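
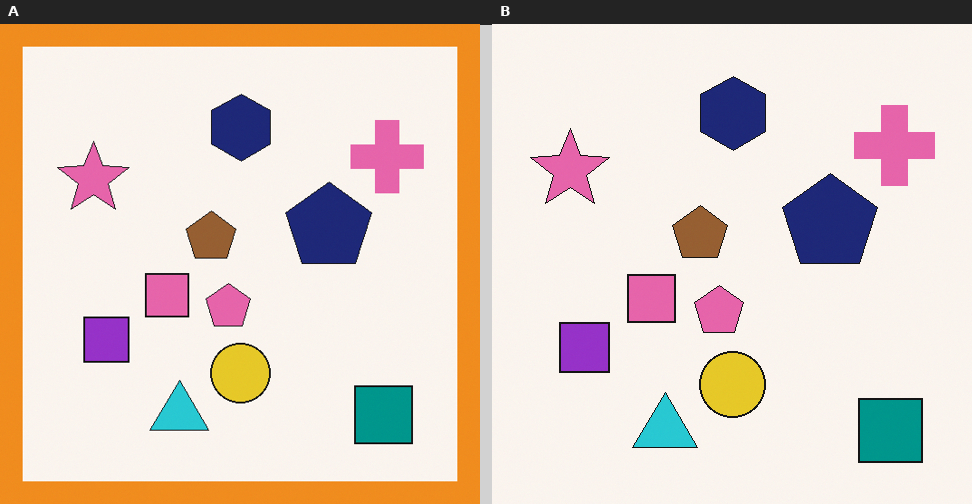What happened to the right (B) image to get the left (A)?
Framed with a orange border.

A solid orange frame runs around the edge of the left (A) image, with the content slightly shrunk inside it.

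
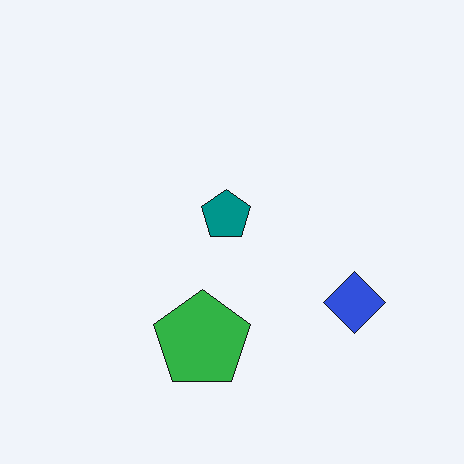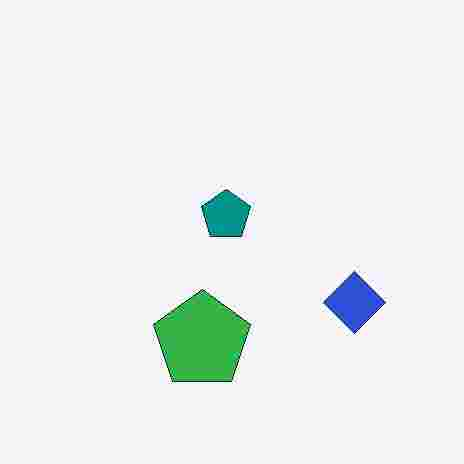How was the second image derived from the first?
Degraded with heavy JPEG compression.

Blocky 8×8 compression artifacts appear around shape edges and the flat background shows ringing — characteristic JPEG degradation.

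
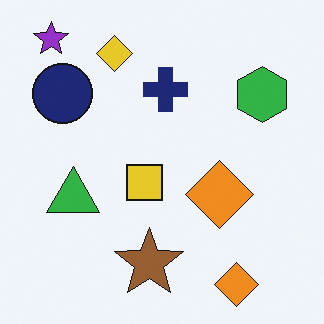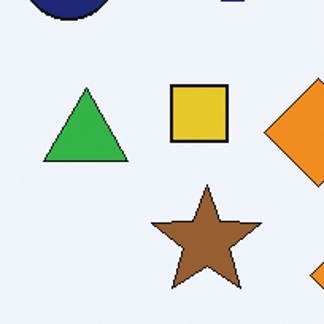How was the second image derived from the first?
The transformation is: cropped slightly and scaled back up.

The visible shapes are larger and the field of view is narrower; shapes near the original edges may be partly or wholly outside the frame — a crop-and-rescale.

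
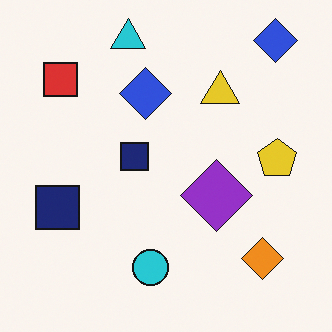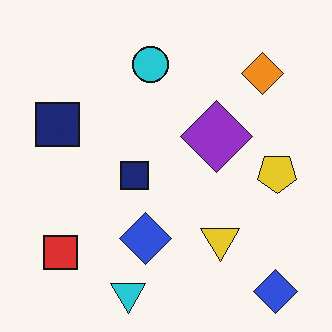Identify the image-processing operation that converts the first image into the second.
Flipped vertically (top ↔ bottom).

The cyan triangle is in the top of the first image and the bottom of the second — shapes on opposite sides of the horizontal midline have swapped in a mirror flip.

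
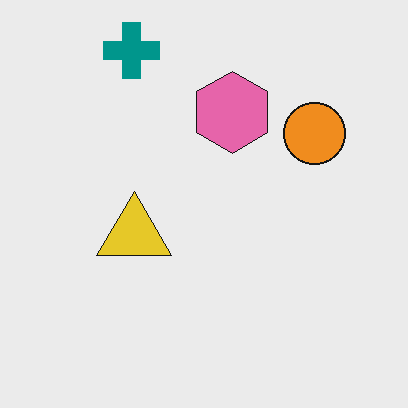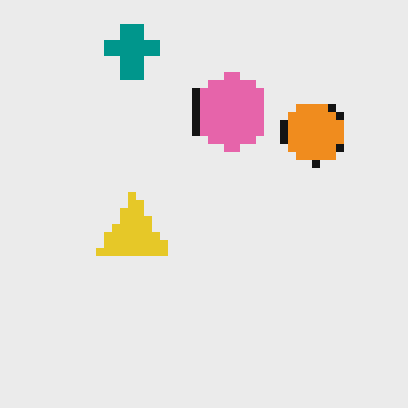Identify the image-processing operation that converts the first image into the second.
The transformation is: moderately pixelated.

Shapes are reduced to large square blocks; fine edges and outlines are lost — a downscale-then-upscale (mosaic) effect.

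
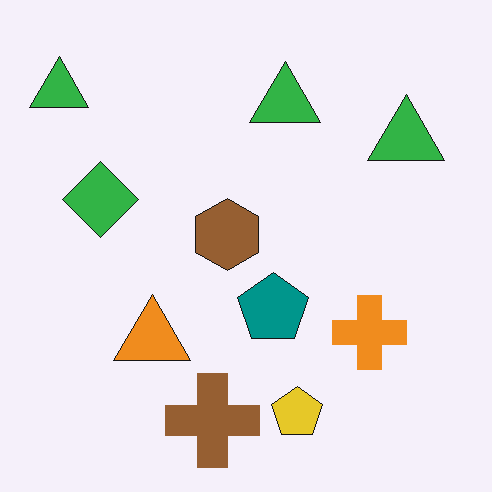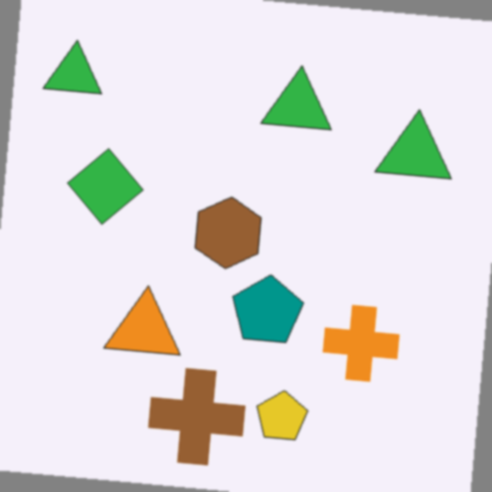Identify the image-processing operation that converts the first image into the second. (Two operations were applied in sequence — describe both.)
The second image is the first rotated clockwise by a few degrees, then lightly blurred.

Every shape is tilted by the same angle and the image corners show triangular fill wedges — a whole-image rotation by a non-right angle. Shape edges and outlines are uniformly softened across the whole image.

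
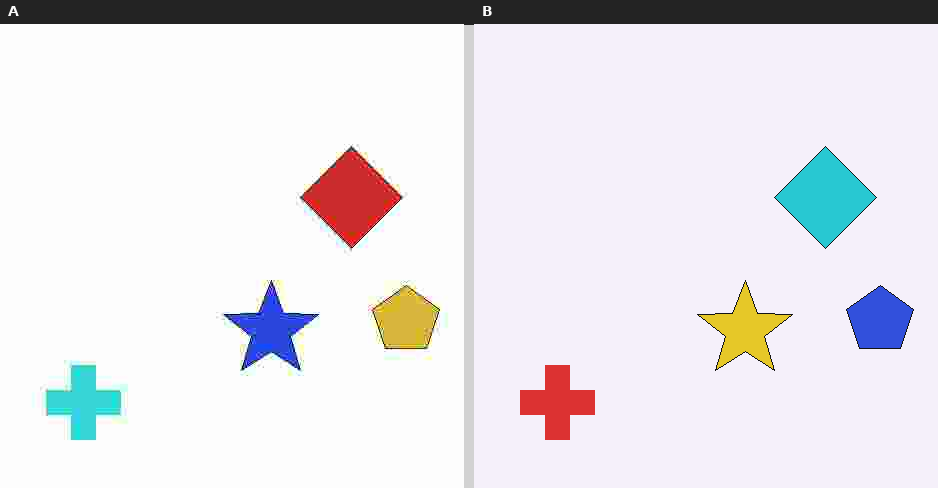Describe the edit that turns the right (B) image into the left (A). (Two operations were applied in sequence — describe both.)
Hue-shifted through roughly half the color wheel, then heavily JPEG-compressed with obvious blocking artifacts.

Every shape's color has rotated by the same amount around the hue wheel — a uniform hue shift. Blocky 8×8 compression artifacts appear around shape edges and the flat background shows ringing — characteristic JPEG degradation.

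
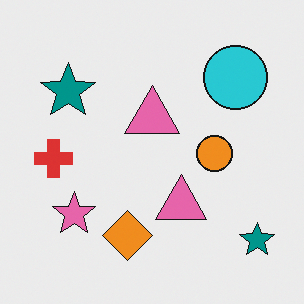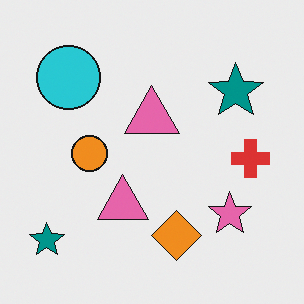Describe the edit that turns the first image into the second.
The image was flipped horizontally (left ↔ right).

The red cross is in the left of the first image and the right of the second — shapes on opposite sides of the vertical midline have swapped in a mirror flip.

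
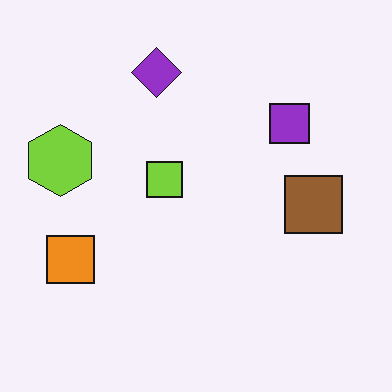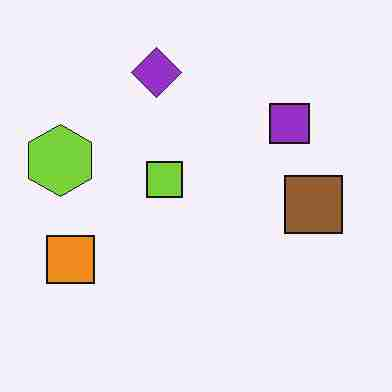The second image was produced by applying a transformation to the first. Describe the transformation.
The image was heavily JPEG-compressed with obvious blocking artifacts.

Blocky 8×8 compression artifacts appear around shape edges and the flat background shows ringing — characteristic JPEG degradation.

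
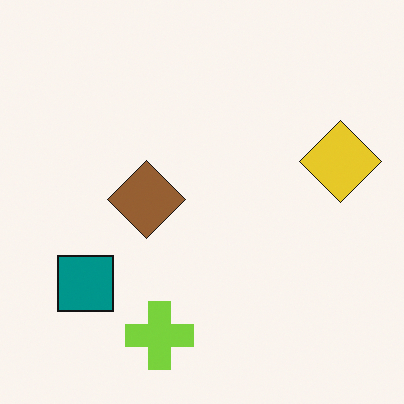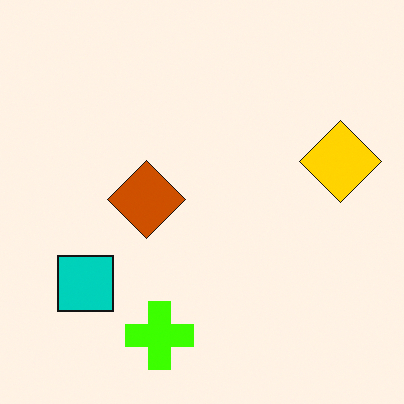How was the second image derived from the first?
It was made much more vivid (saturation change).

All colors are more vivid — a global saturation change.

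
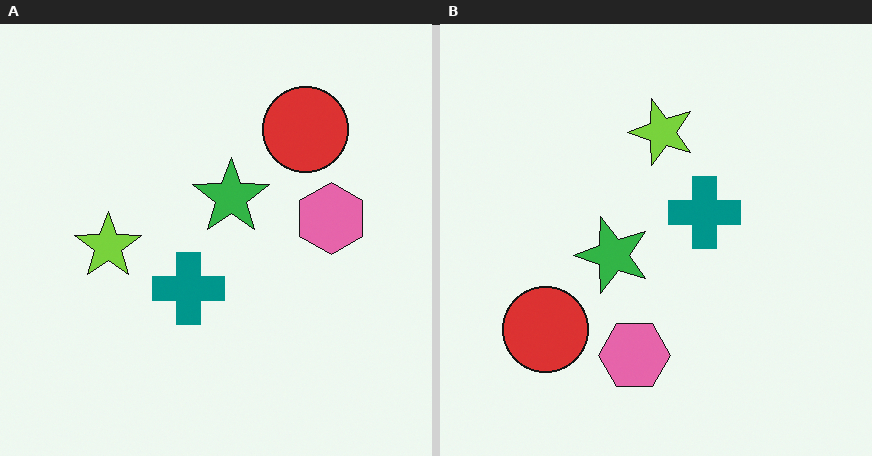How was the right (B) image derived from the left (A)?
The transformation is: transposed (reflected across the top-left ↔ bottom-right diagonal).

Shapes have swapped their row and column positions — what was in the top-right is now in the bottom-left — a diagonal reflection.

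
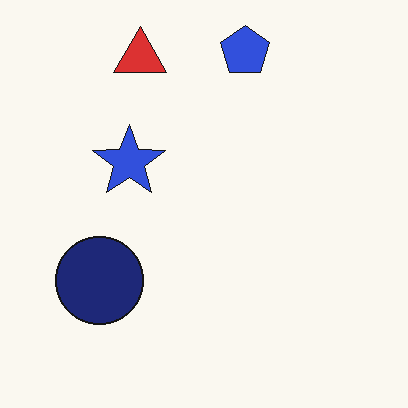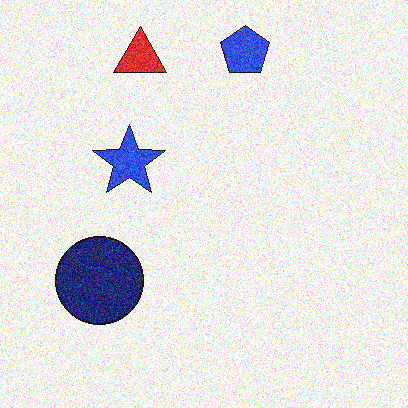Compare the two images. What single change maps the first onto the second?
Degraded with visible gaussian noise.

Random speckle covers the whole image, including the flat background.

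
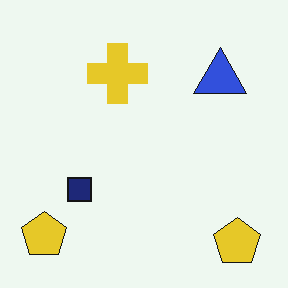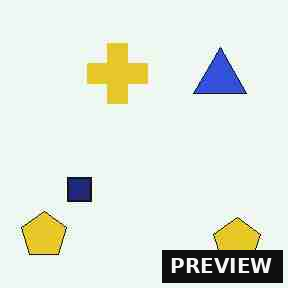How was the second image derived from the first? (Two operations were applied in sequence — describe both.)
This is the original image heavily JPEG-compressed with obvious blocking artifacts, then watermarked with the text "PREVIEW" in the lower-right corner.

Blocky 8×8 compression artifacts appear around shape edges and the flat background shows ringing — characteristic JPEG degradation. A dark label reading "PREVIEW" appears in the lower-right corner.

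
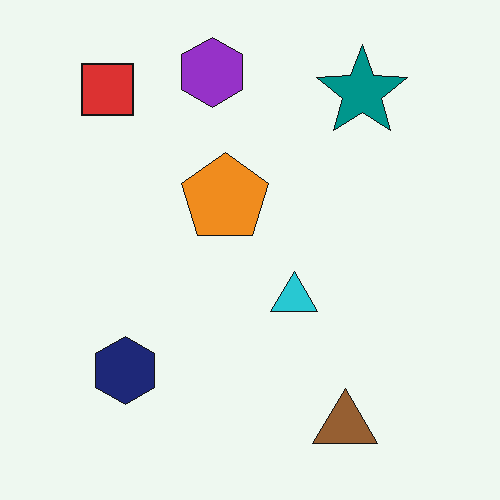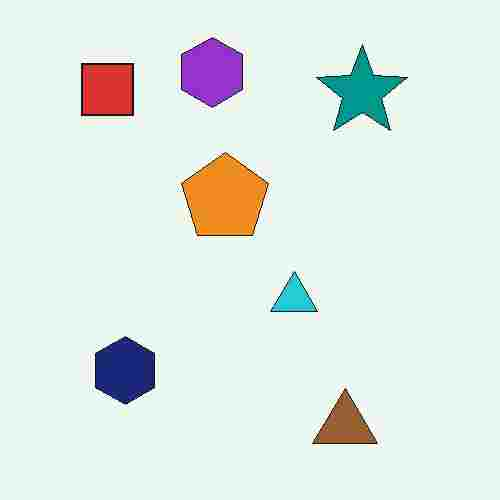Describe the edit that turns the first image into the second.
The transformation is: degraded with heavy JPEG compression.

Blocky 8×8 compression artifacts appear around shape edges and the flat background shows ringing — characteristic JPEG degradation.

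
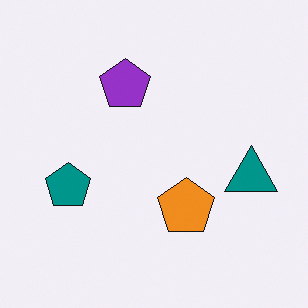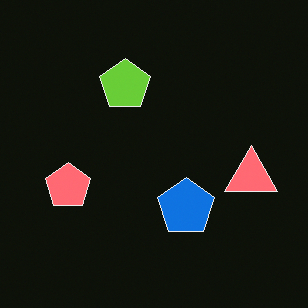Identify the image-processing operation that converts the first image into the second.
Color-inverted (negative).

The light background has become dark and every shape's color is its complement — a photographic negative.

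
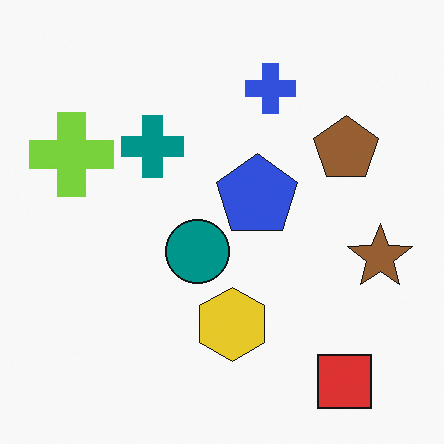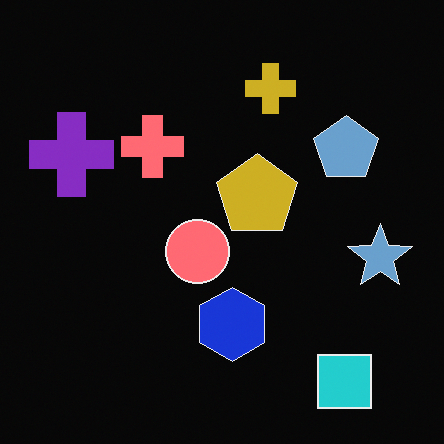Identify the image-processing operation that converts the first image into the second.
This is the original image color-inverted (negative).

The light background has become dark and every shape's color is its complement — a photographic negative.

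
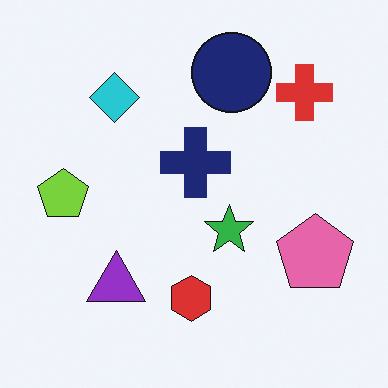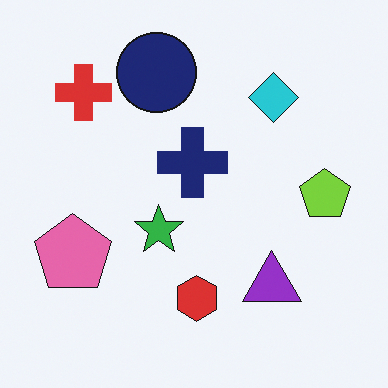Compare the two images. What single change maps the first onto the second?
Flipped horizontally (left ↔ right).

The lime pentagon is in the left of the first image and the right of the second — shapes on opposite sides of the vertical midline have swapped in a mirror flip.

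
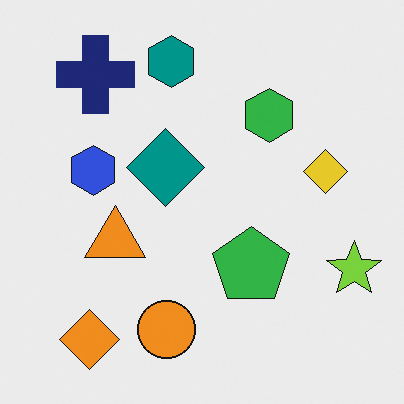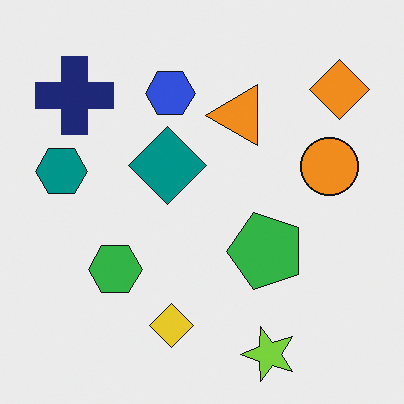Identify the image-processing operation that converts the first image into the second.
The second image is the first transposed (reflected across the top-left ↔ bottom-right diagonal).

Shapes have swapped their row and column positions — what was in the top-right is now in the bottom-left — a diagonal reflection.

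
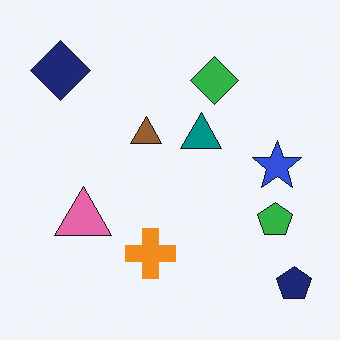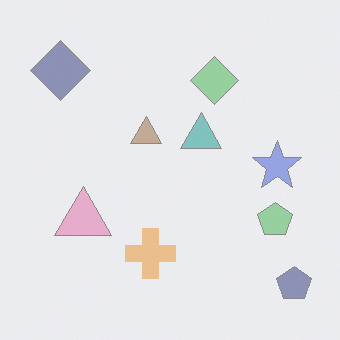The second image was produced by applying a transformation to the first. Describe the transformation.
The transformation is: washed out (contrast reduced).

Tones are pushed toward mid-grey across the whole image — a global contrast change.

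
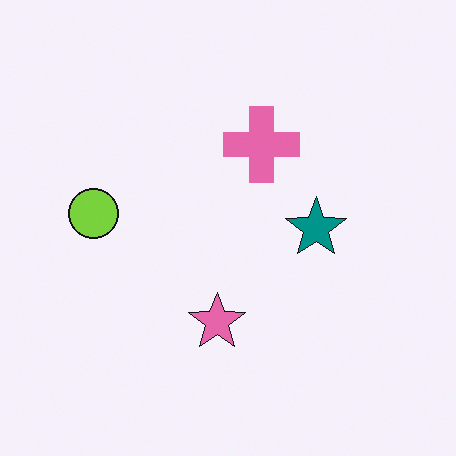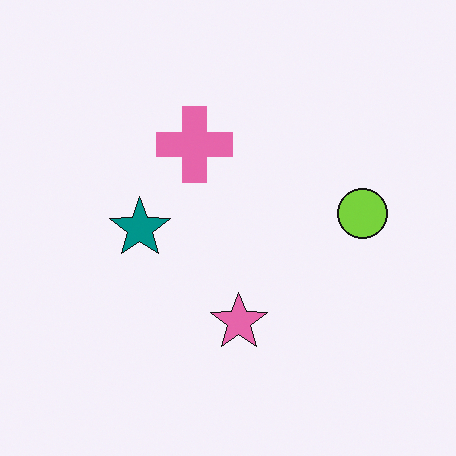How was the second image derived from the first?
The second image is the first flipped horizontally (left ↔ right).

The lime circle is in the left of the first image and the right of the second — shapes on opposite sides of the vertical midline have swapped in a mirror flip.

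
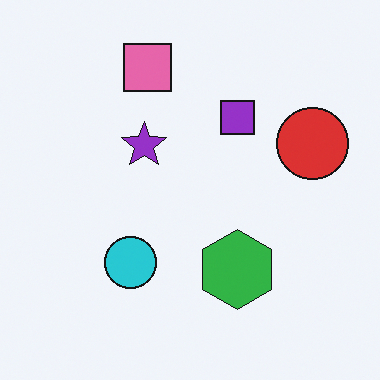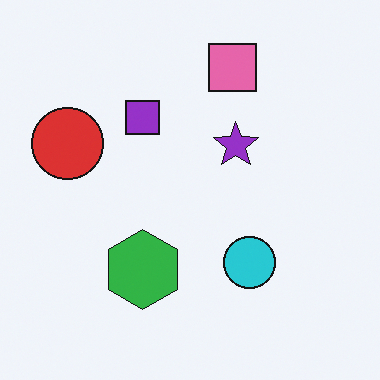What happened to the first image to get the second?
The image was flipped horizontally (left ↔ right).

The red circle is in the right of the first image and the left of the second — shapes on opposite sides of the vertical midline have swapped in a mirror flip.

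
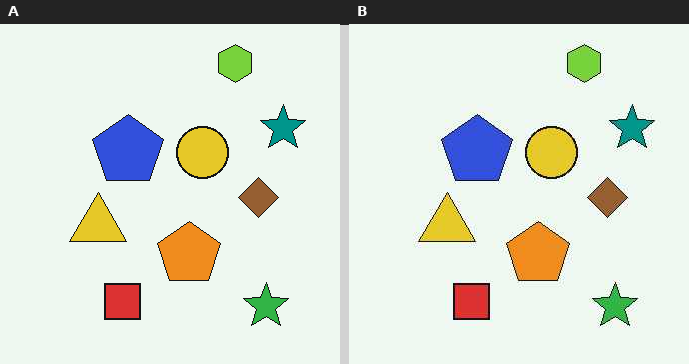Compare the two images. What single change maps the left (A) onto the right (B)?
It was given moderate JPEG compression.

Blocky 8×8 compression artifacts appear around shape edges and the flat background shows ringing — characteristic JPEG degradation.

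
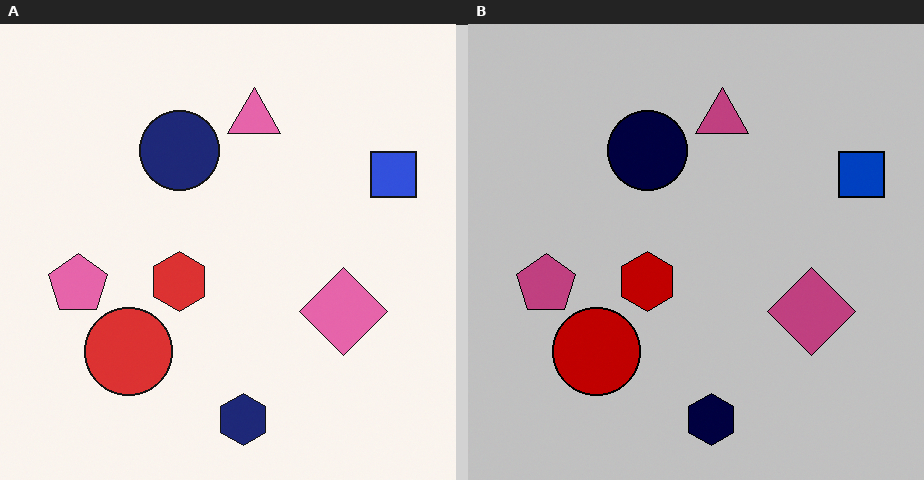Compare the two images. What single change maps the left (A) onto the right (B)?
The image was aggressively posterized.

Each flat color has snapped to a coarser quantized level — most visibly, the near-white background has dropped to a flat grey.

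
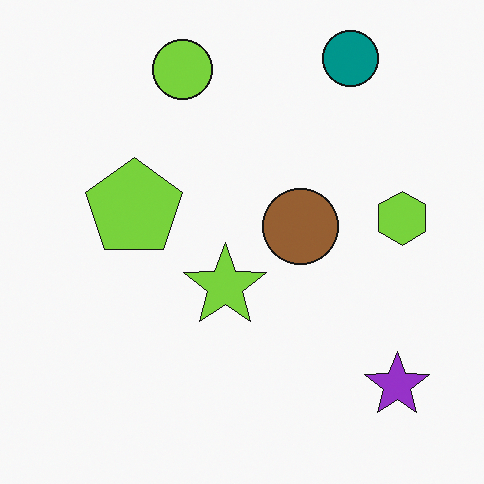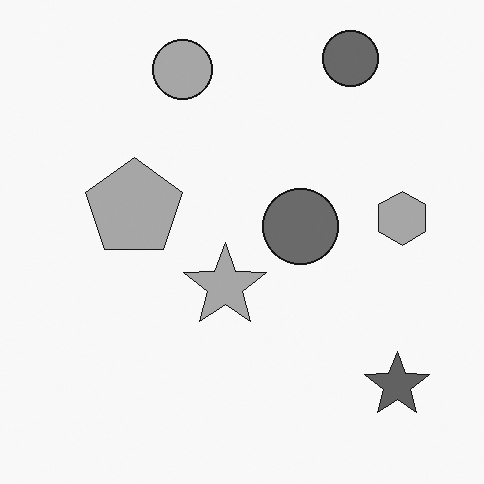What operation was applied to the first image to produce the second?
The second image is the first converted to grayscale.

All color is removed — every shape is now a shade of grey.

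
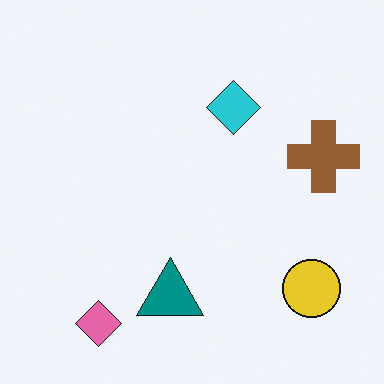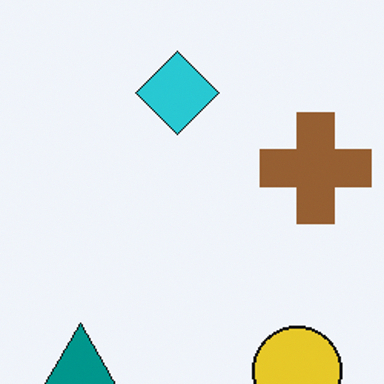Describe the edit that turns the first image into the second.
The transformation is: cropped slightly and scaled back up.

The visible shapes are larger and the field of view is narrower; shapes near the original edges may be partly or wholly outside the frame — a crop-and-rescale.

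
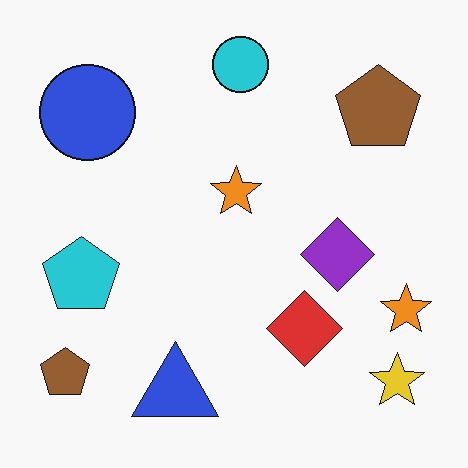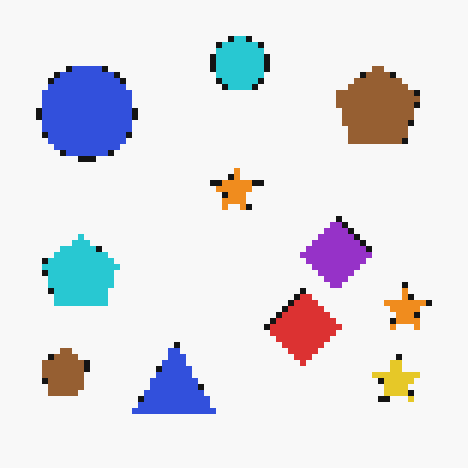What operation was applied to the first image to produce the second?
The image was moderately pixelated.

Shapes are reduced to large square blocks; fine edges and outlines are lost — a downscale-then-upscale (mosaic) effect.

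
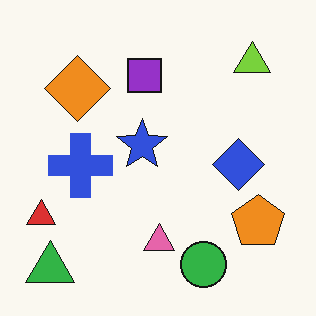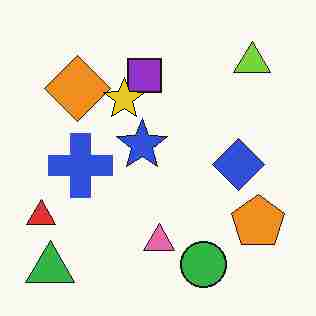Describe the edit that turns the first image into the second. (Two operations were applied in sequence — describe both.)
The image was heavily JPEG-compressed with obvious blocking artifacts, then overlaid with an additional yellow star.

Blocky 8×8 compression artifacts appear around shape edges and the flat background shows ringing — characteristic JPEG degradation. A yellow star appears in the second image that is absent from the first.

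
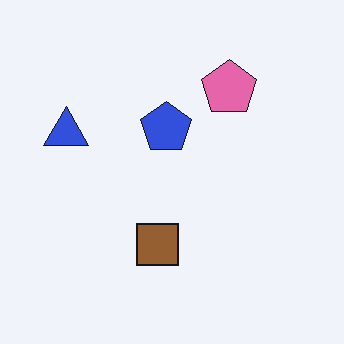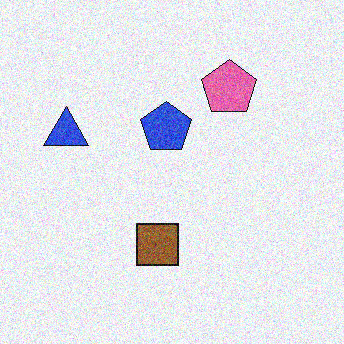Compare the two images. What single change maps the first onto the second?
Degraded with moderate additive noise.

Random speckle covers the whole image, including the flat background.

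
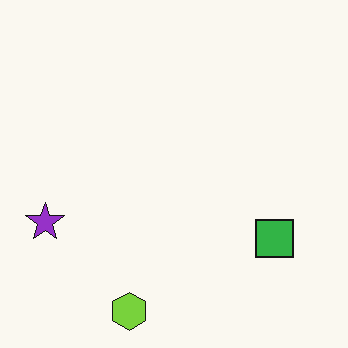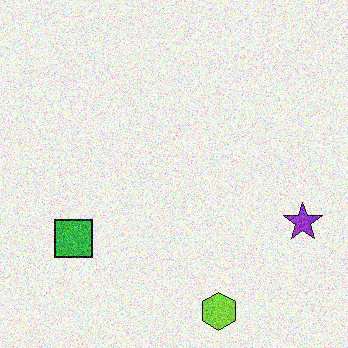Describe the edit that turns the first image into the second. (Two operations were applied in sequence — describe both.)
The image was degraded with a thick layer of grain, then flipped horizontally (left ↔ right).

Random speckle covers the whole image, including the flat background. The purple star is in the left of the first image and the right of the second — shapes on opposite sides of the vertical midline have swapped in a mirror flip.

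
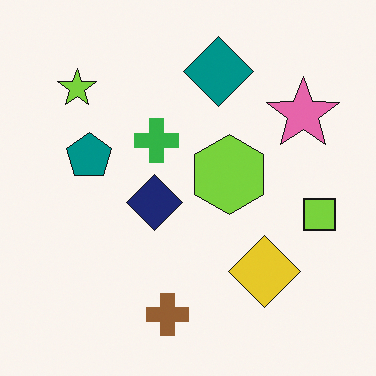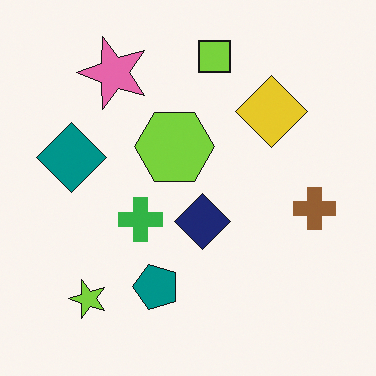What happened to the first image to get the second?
It was rotated 90° counter-clockwise.

The lime star sits in the top-left of the first image and the bottom-left of the second — consistent with a whole-image 90° counter-clockwise rotation.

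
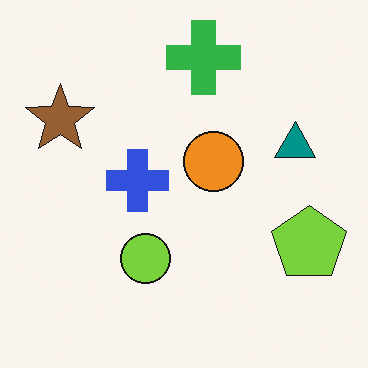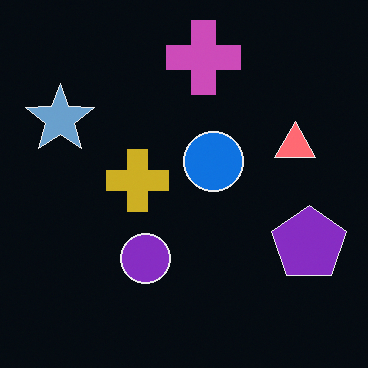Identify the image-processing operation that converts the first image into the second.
The image was color-inverted (negative).

The light background has become dark and every shape's color is its complement — a photographic negative.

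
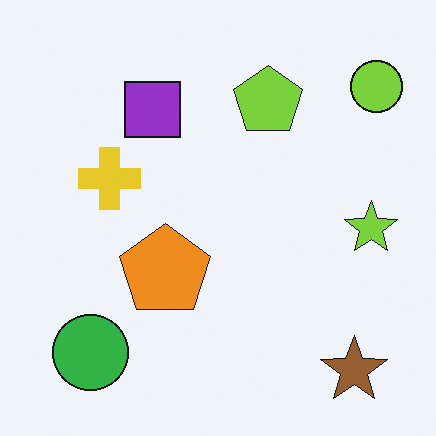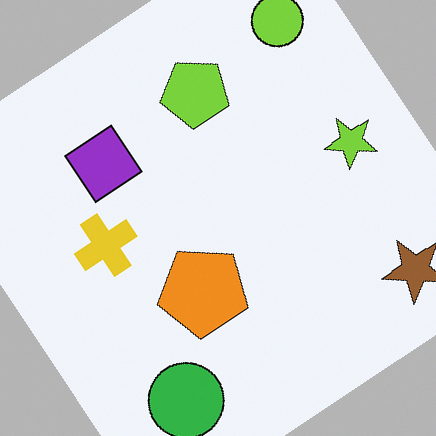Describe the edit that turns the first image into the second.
The transformation is: rotated counter-clockwise by a large amount — several tens of degrees.

Every shape is tilted by the same angle and the image corners show triangular fill wedges — a whole-image rotation by a non-right angle.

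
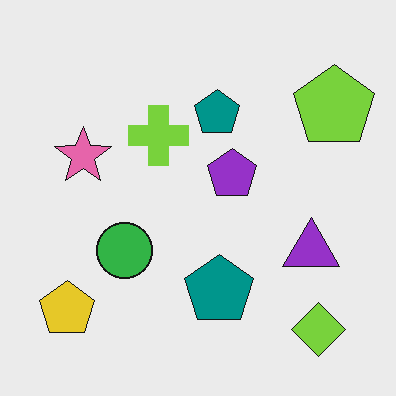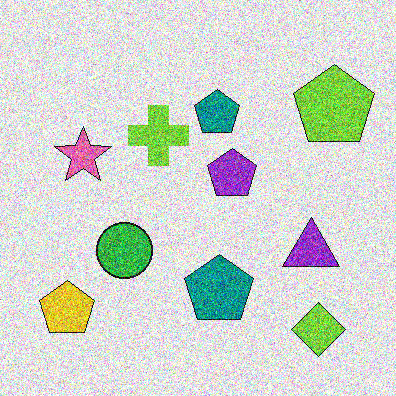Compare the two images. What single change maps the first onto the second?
The second image is the first degraded with a thick layer of grain.

Random speckle covers the whole image, including the flat background.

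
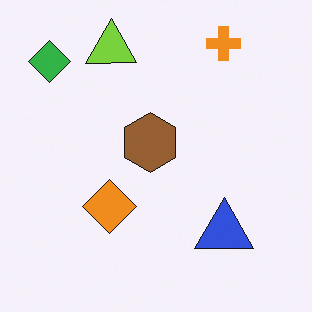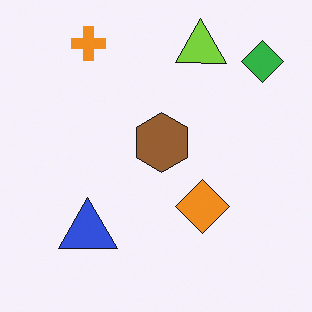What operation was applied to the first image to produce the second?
This is the original image flipped horizontally (left ↔ right).

The green diamond is in the top-left of the first image and the top-right of the second — shapes on opposite sides of the vertical midline have swapped in a mirror flip.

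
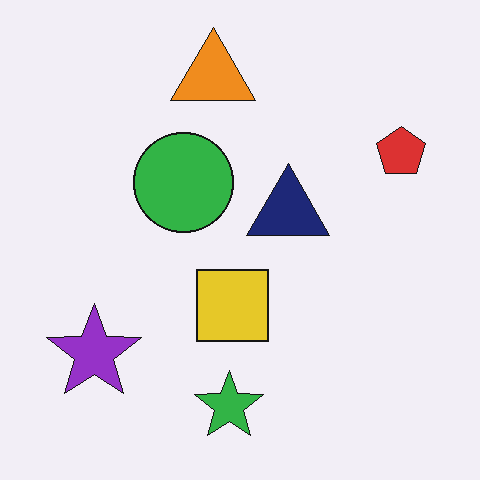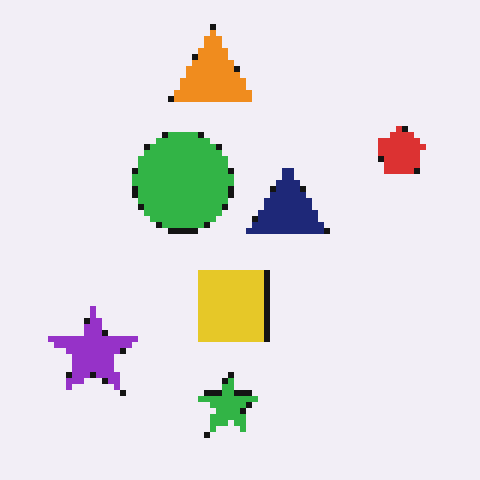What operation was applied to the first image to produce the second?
The second image is the first pixelated into visible square blocks.

Shapes are reduced to large square blocks; fine edges and outlines are lost — a downscale-then-upscale (mosaic) effect.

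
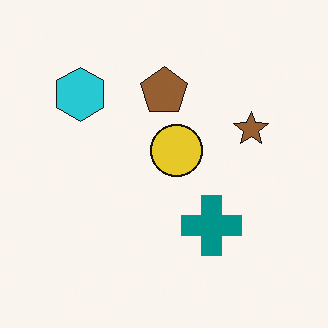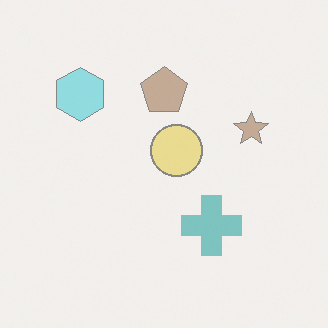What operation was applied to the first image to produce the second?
The image was given much lower contrast.

Tones are pushed toward mid-grey across the whole image — a global contrast change.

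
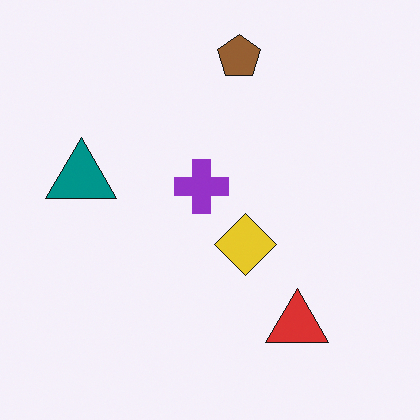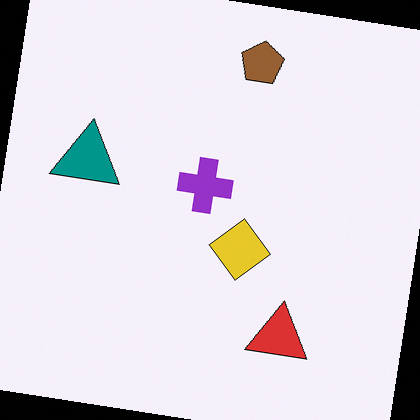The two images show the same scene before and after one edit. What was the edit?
It was rotated clockwise by a few degrees.

Every shape is tilted by the same angle and the image corners show triangular fill wedges — a whole-image rotation by a non-right angle.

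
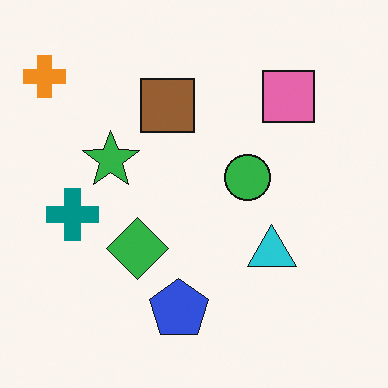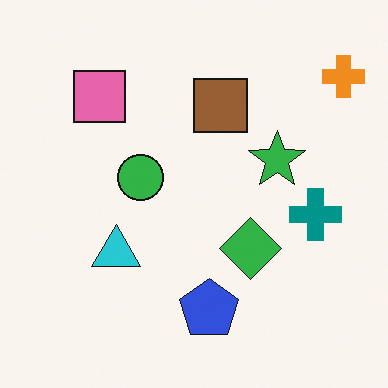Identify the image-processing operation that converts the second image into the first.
This is the original image flipped horizontally (left ↔ right).

The orange cross is in the top-right of the second image and the top-left of the first — shapes on opposite sides of the vertical midline have swapped in a mirror flip.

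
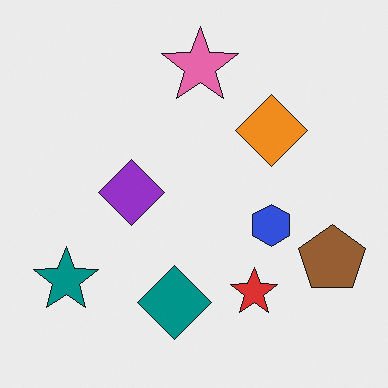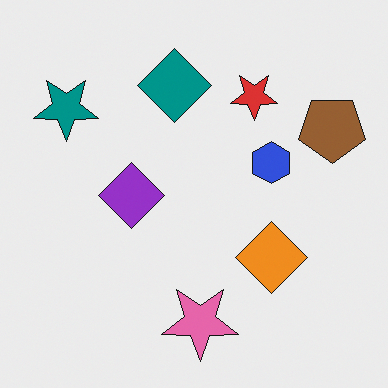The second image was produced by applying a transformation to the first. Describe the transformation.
The second image is the first flipped vertically (top ↔ bottom).

The pink star is in the top of the first image and the bottom of the second — shapes on opposite sides of the horizontal midline have swapped in a mirror flip.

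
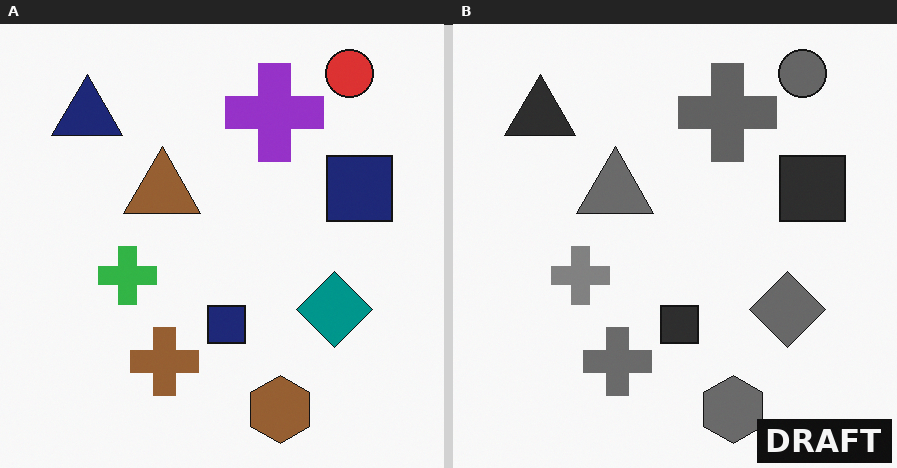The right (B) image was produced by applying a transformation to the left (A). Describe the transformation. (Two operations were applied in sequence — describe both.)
This is the original image converted to grayscale, then watermarked with the text "DRAFT" in the lower-right corner.

All color is removed — every shape is now a shade of grey. A dark label reading "DRAFT" appears in the lower-right corner.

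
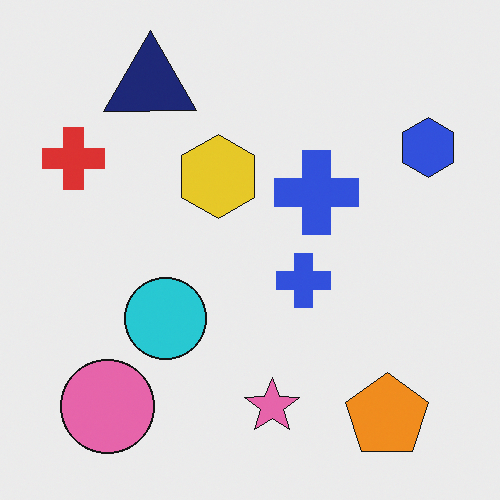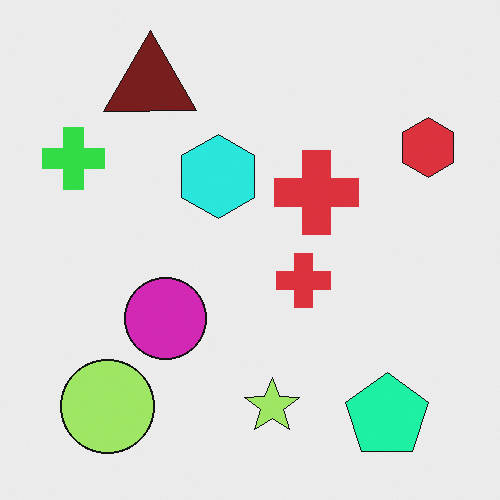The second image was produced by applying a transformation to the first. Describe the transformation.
The transformation is: hue-shifted noticeably.

Every shape's color has rotated by the same amount around the hue wheel — a uniform hue shift.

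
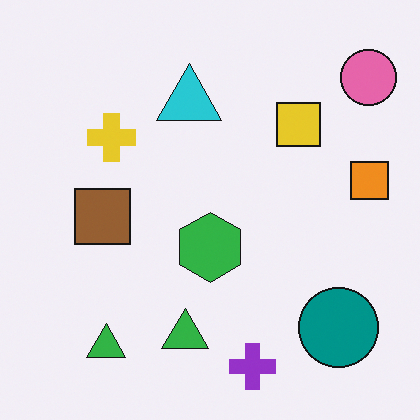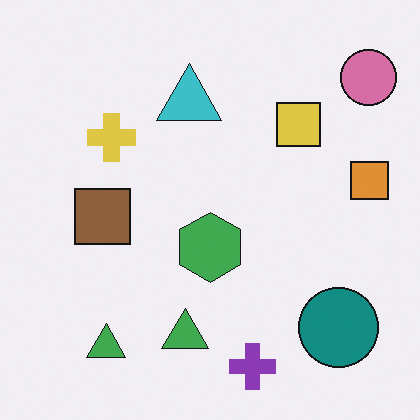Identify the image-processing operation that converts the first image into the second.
This is the original image slightly desaturated.

All colors are more muted and greyish — a global saturation change.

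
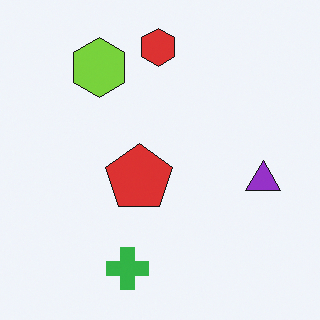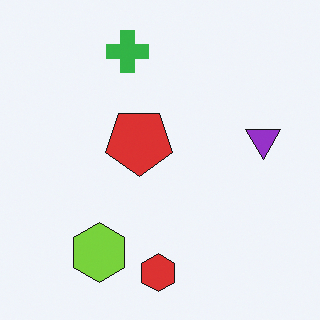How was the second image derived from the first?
The image was flipped vertically (top ↔ bottom).

The red hexagon is in the top of the first image and the bottom of the second — shapes on opposite sides of the horizontal midline have swapped in a mirror flip.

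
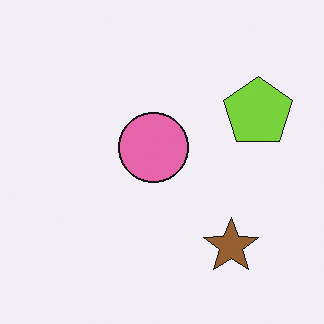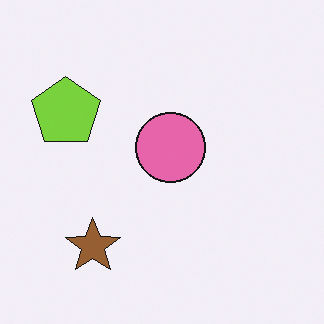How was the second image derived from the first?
This is the original image flipped horizontally (left ↔ right).

The lime pentagon is in the right of the first image and the left of the second — shapes on opposite sides of the vertical midline have swapped in a mirror flip.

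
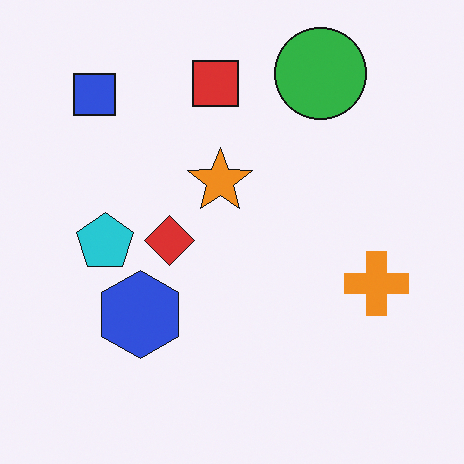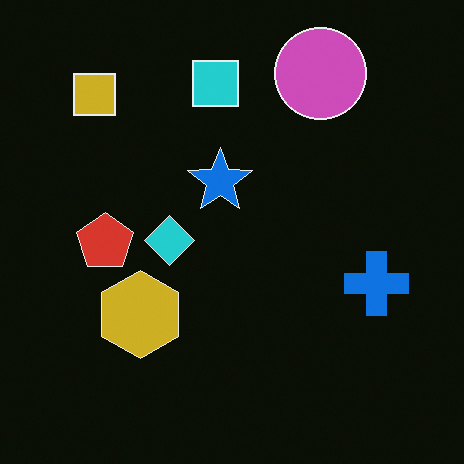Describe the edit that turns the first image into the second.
The second image is the first color-inverted (negative).

The light background has become dark and every shape's color is its complement — a photographic negative.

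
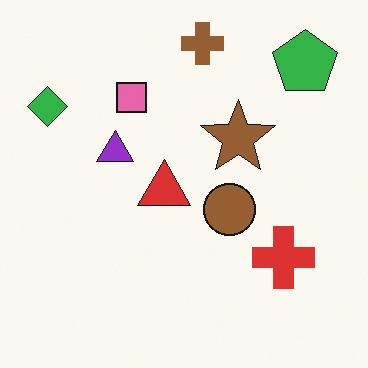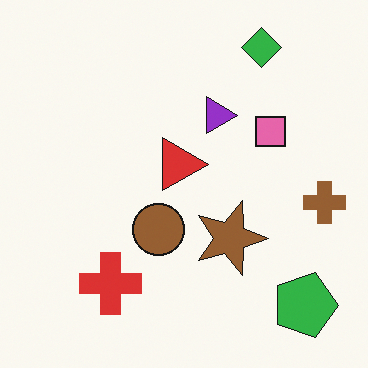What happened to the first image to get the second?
The transformation is: rotated 90° clockwise.

The green pentagon sits in the top-right of the first image and the bottom-right of the second — consistent with a whole-image 90° clockwise rotation.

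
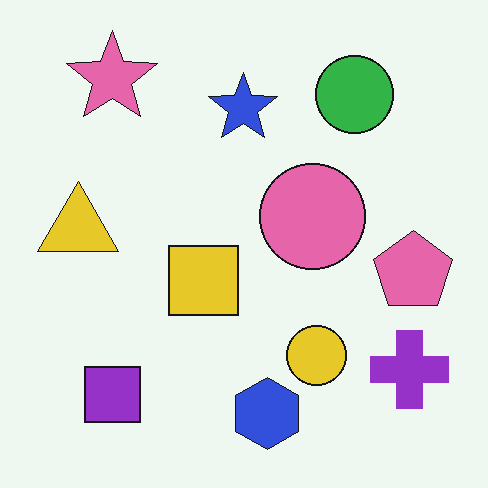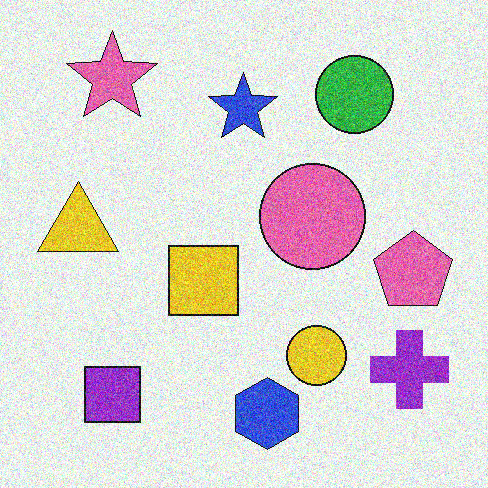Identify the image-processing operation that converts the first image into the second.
The second image is the first degraded with a thick layer of grain.

Random speckle covers the whole image, including the flat background.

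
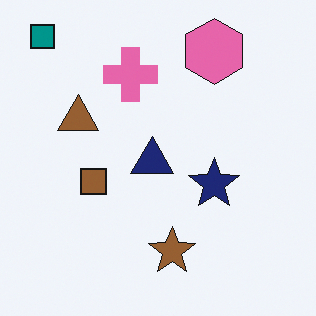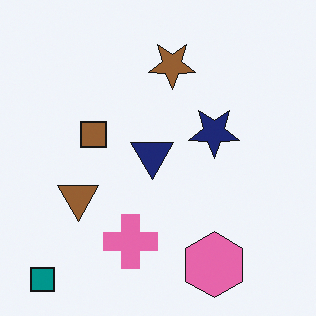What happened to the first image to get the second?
It was flipped vertically (top ↔ bottom).

The teal square is in the top-left of the first image and the bottom-left of the second — shapes on opposite sides of the horizontal midline have swapped in a mirror flip.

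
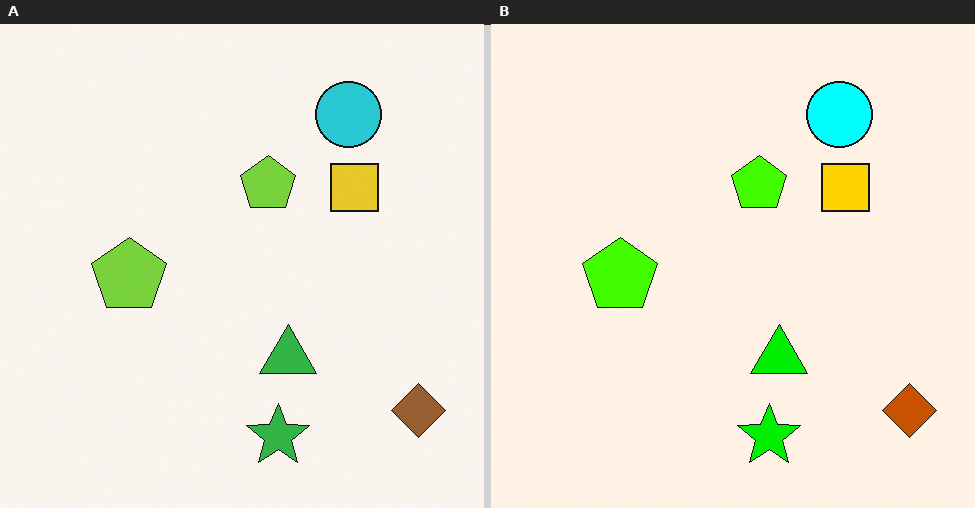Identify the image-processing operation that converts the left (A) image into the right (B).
The transformation is: made much more vivid (saturation change).

All colors are more vivid — a global saturation change.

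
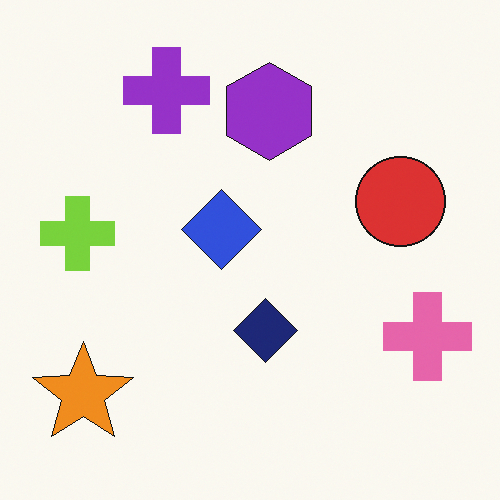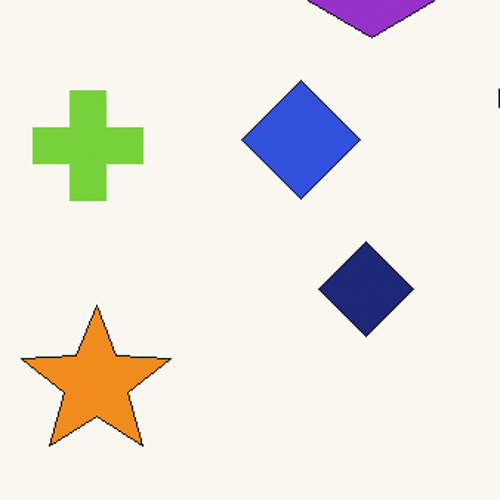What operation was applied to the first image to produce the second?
The image was cropped slightly and scaled back up.

The visible shapes are larger and the field of view is narrower; shapes near the original edges may be partly or wholly outside the frame — a crop-and-rescale.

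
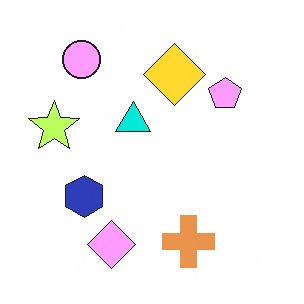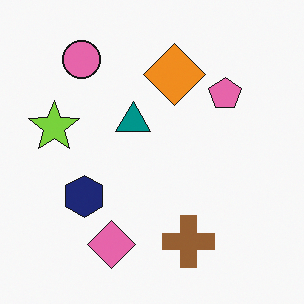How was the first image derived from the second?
This is the original image noticeably brightened.

Every pixel — background and shapes alike — is uniformly brightened.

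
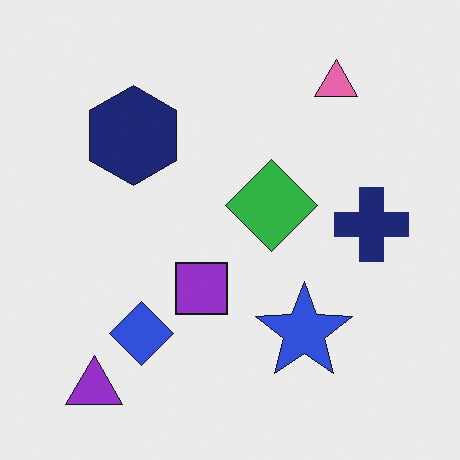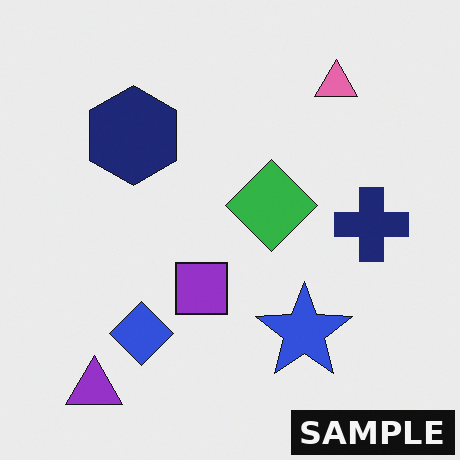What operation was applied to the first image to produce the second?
The second image is the first watermarked with the text "SAMPLE" in the lower-right corner.

A dark label reading "SAMPLE" appears in the lower-right corner.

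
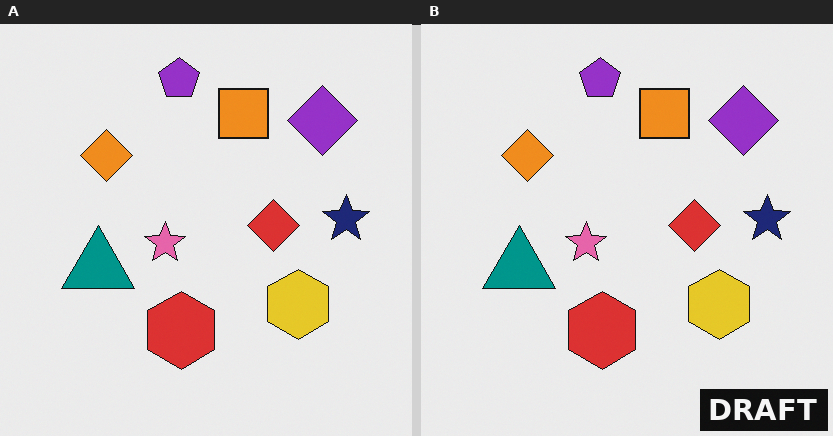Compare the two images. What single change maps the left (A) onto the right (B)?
The image was watermarked with the text "DRAFT" in the lower-right corner.

A dark label reading "DRAFT" appears in the lower-right corner.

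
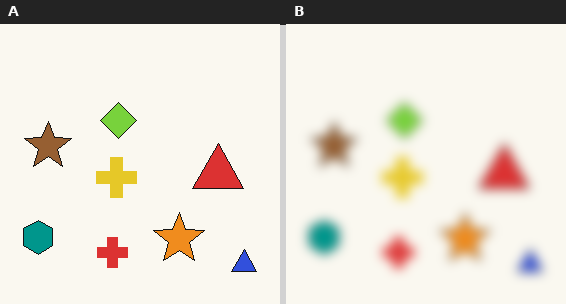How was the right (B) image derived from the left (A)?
It was strongly gaussian-blurred.

Shape edges and outlines are uniformly softened across the whole image.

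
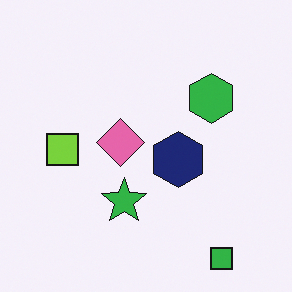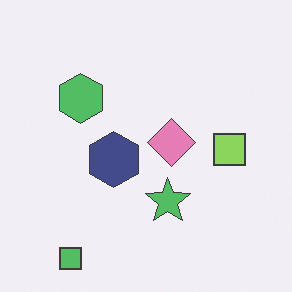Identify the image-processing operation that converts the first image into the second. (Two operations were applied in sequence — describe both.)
Flipped horizontally (left ↔ right), then given slightly reduced contrast.

The lime square is in the left of the first image and the right of the second — shapes on opposite sides of the vertical midline have swapped in a mirror flip. Tones are pushed toward mid-grey across the whole image — a global contrast change.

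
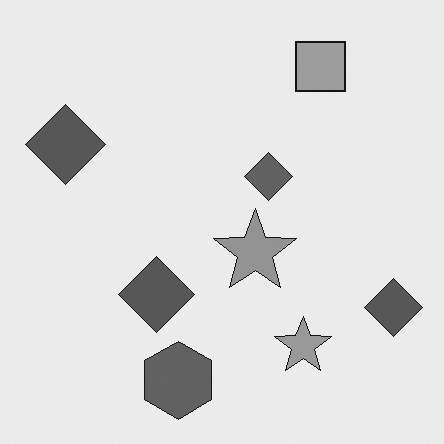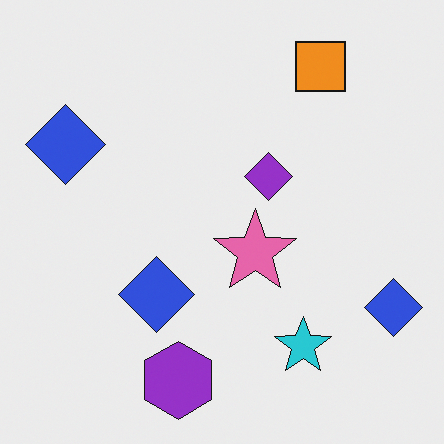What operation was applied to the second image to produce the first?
The first image is the second converted to grayscale.

All color is removed — every shape is now a shade of grey.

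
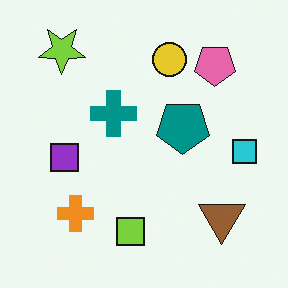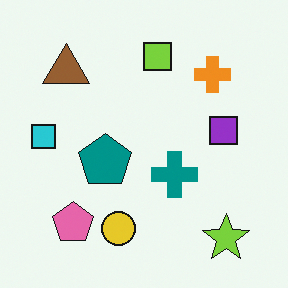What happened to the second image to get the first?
This is the original image rotated 180°.

The lime star sits in the bottom-right of the second image and the top-left of the first — consistent with a whole-image 180° rotation.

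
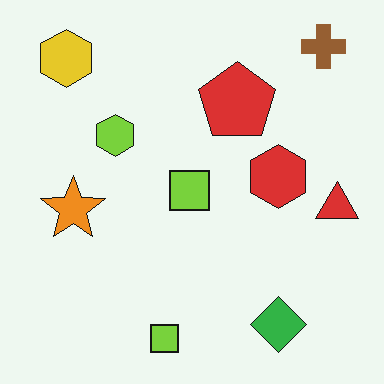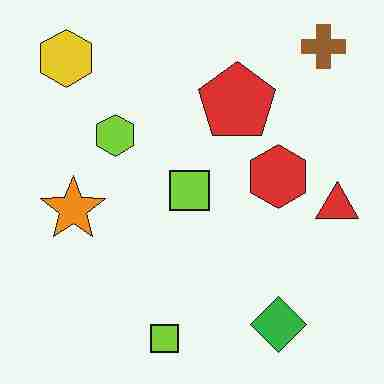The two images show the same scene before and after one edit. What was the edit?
The transformation is: degraded with heavy JPEG compression.

Blocky 8×8 compression artifacts appear around shape edges and the flat background shows ringing — characteristic JPEG degradation.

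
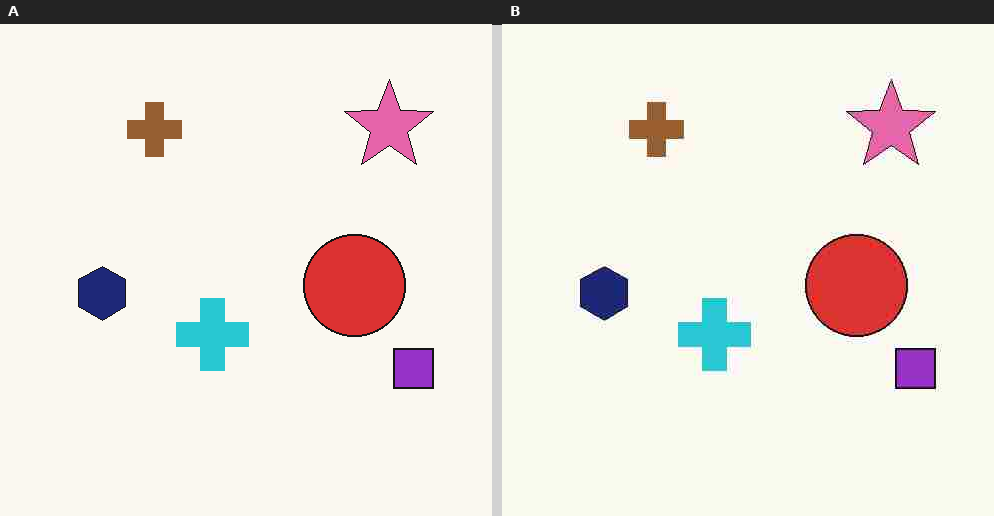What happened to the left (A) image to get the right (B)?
This is the original image heavily JPEG-compressed with obvious blocking artifacts.

Blocky 8×8 compression artifacts appear around shape edges and the flat background shows ringing — characteristic JPEG degradation.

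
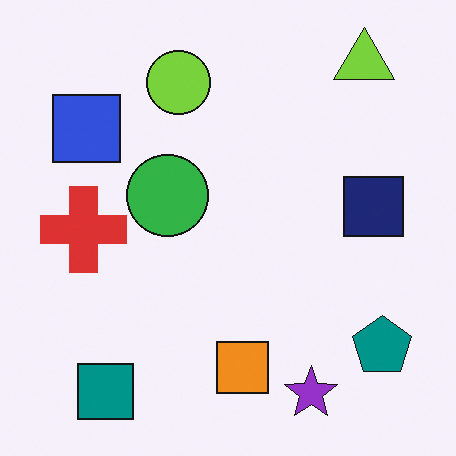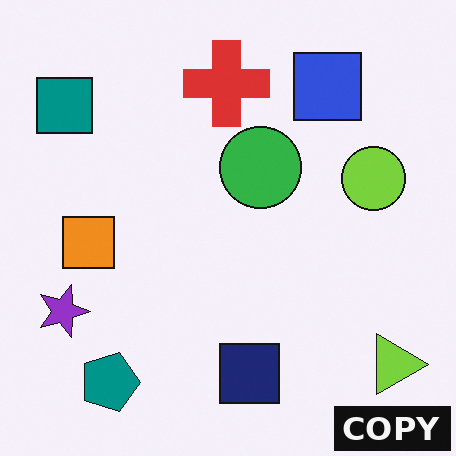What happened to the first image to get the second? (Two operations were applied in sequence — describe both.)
The second image is the first rotated 90° clockwise, then watermarked with the text "COPY" in the lower-right corner.

The lime triangle sits in the top-right of the first image and the bottom-right of the second — consistent with a whole-image 90° clockwise rotation. A dark label reading "COPY" appears in the lower-right corner.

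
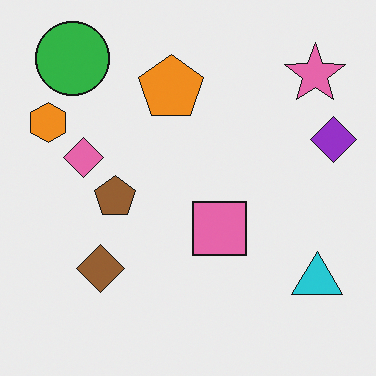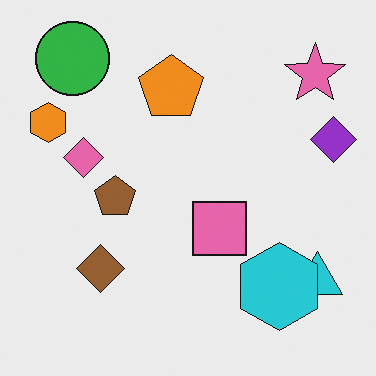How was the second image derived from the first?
The second image is the first overlaid with an additional cyan hexagon.

A cyan hexagon appears in the second image that is absent from the first.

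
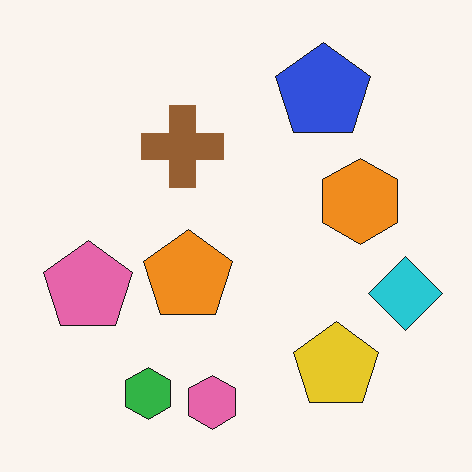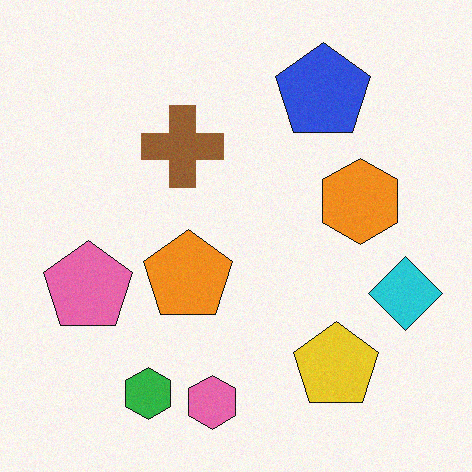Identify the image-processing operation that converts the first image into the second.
The second image is the first degraded with a light layer of grain.

Random speckle covers the whole image, including the flat background.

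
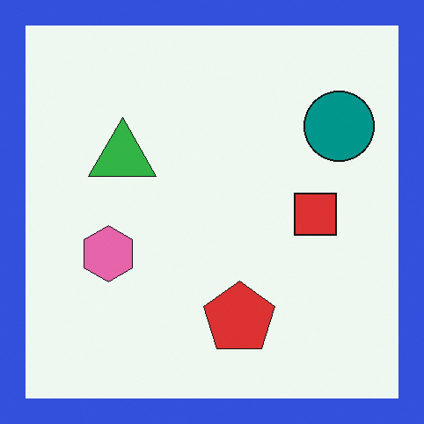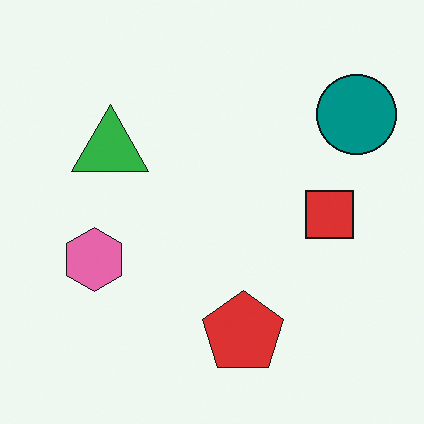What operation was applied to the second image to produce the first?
Framed with a blue border.

A solid blue frame runs around the edge of the first image, with the content slightly shrunk inside it.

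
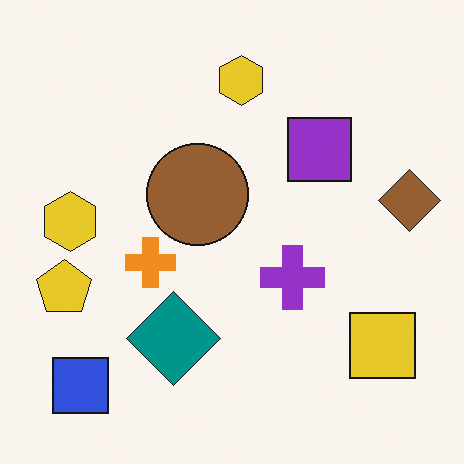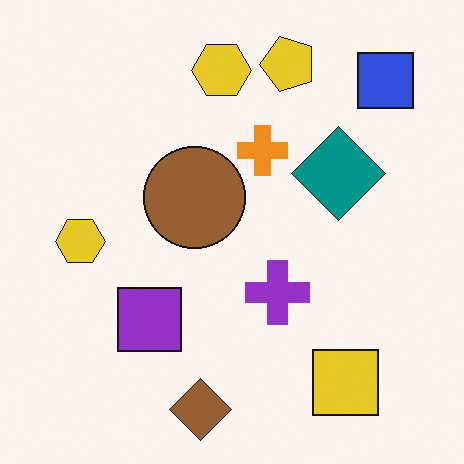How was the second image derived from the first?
The transformation is: transposed (reflected across the top-left ↔ bottom-right diagonal).

Shapes have swapped their row and column positions — what was in the top-right is now in the bottom-left — a diagonal reflection.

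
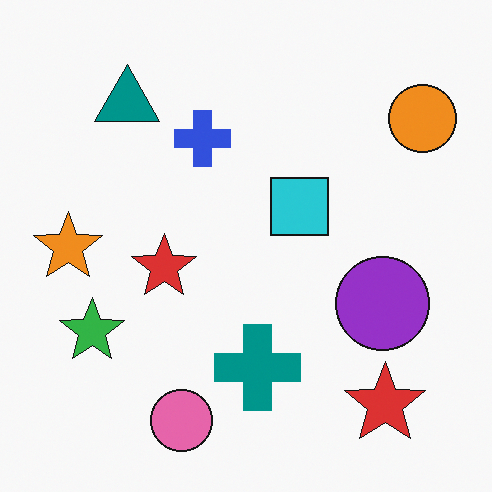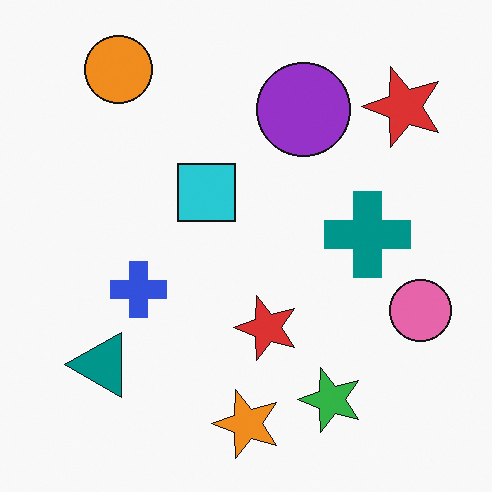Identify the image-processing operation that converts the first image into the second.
It was rotated 90° counter-clockwise.

The orange circle sits in the top-right of the first image and the top-left of the second — consistent with a whole-image 90° counter-clockwise rotation.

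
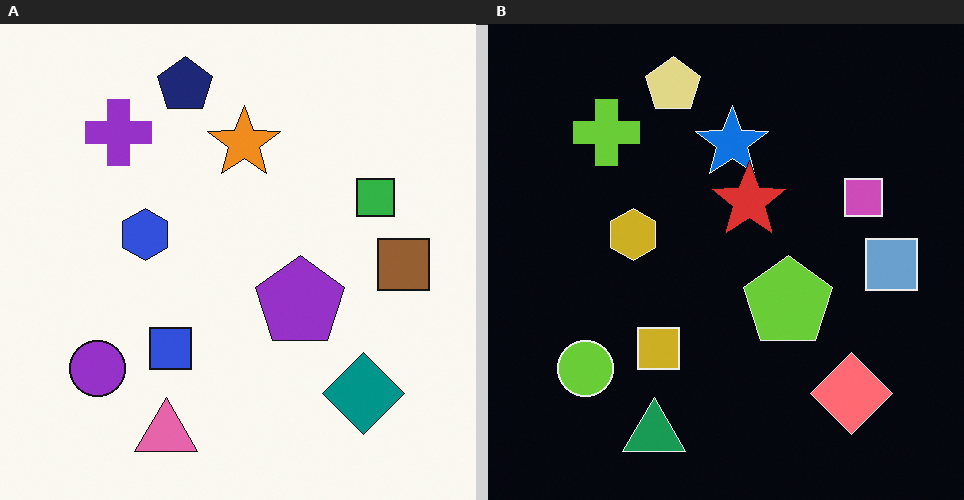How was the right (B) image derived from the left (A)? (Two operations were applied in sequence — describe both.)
The transformation is: color-inverted (negative), then overlaid with an additional red star.

The light background has become dark and every shape's color is its complement — a photographic negative. A red star appears in the right (B) image that is absent from the left (A).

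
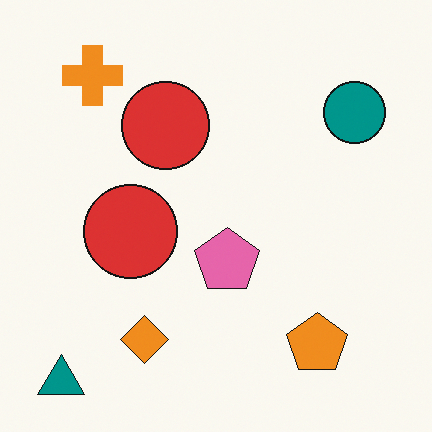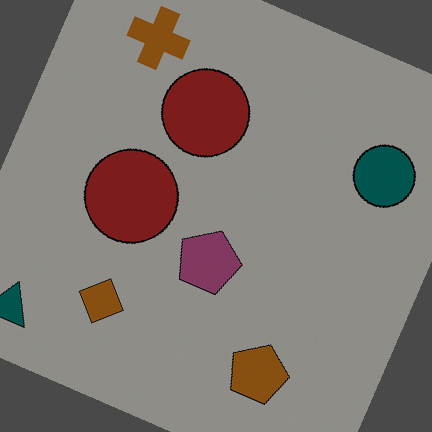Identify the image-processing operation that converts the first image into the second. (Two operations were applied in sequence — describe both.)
The transformation is: rotated clockwise by a clearly visible amount, then noticeably darkened.

Every shape is tilted by the same angle and the image corners show triangular fill wedges — a whole-image rotation by a non-right angle. Every pixel — background and shapes alike — is uniformly darkened.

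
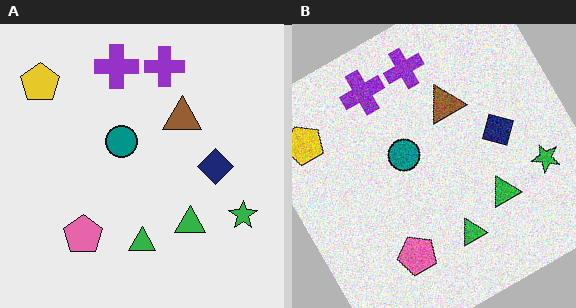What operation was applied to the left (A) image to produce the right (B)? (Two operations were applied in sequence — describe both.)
The right (B) image is the left (A) degraded with moderate additive noise, then rotated counter-clockwise by a clearly visible amount.

Random speckle covers the whole image, including the flat background. Every shape is tilted by the same angle and the image corners show triangular fill wedges — a whole-image rotation by a non-right angle.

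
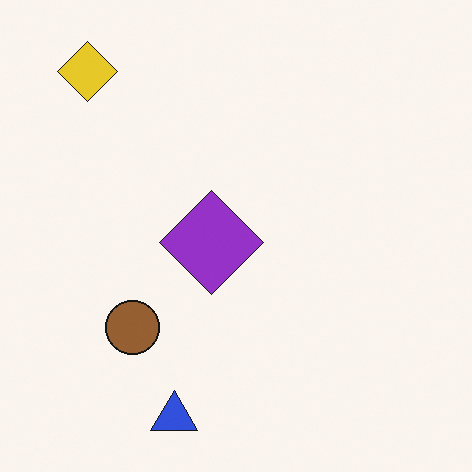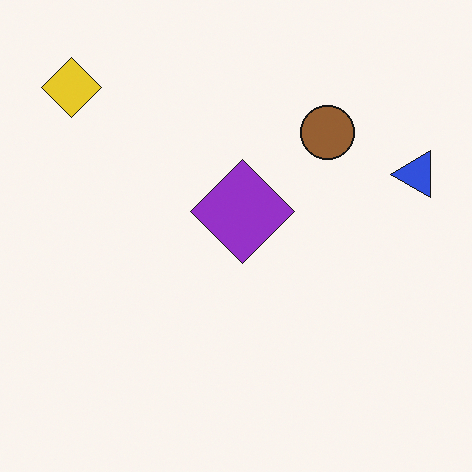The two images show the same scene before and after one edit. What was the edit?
This is the original image transposed (reflected across the top-left ↔ bottom-right diagonal).

Shapes have swapped their row and column positions — what was in the top-right is now in the bottom-left — a diagonal reflection.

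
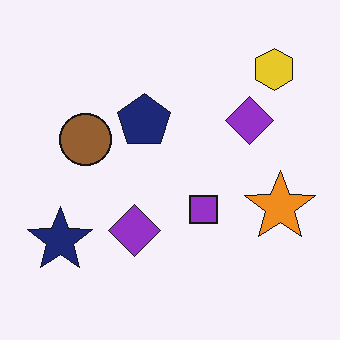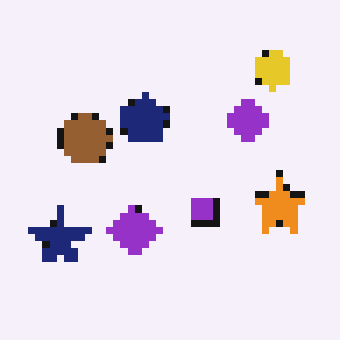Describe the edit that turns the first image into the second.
The second image is the first moderately pixelated.

Shapes are reduced to large square blocks; fine edges and outlines are lost — a downscale-then-upscale (mosaic) effect.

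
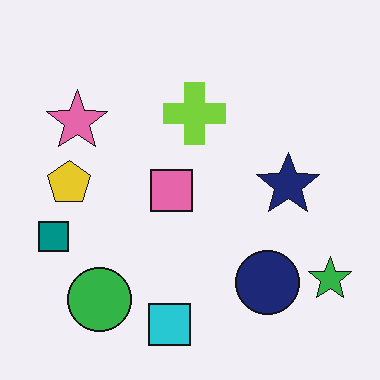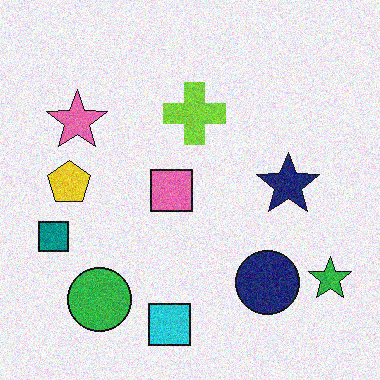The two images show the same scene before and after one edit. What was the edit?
The second image is the first degraded with moderate additive noise.

Random speckle covers the whole image, including the flat background.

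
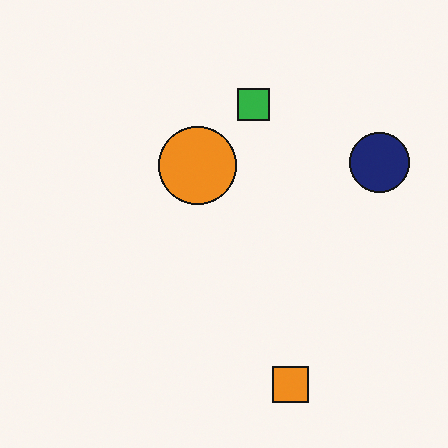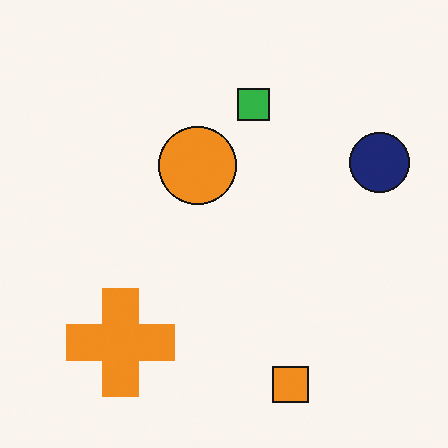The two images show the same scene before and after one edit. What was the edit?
The second image is the first overlaid with an additional orange cross.

An orange cross appears in the second image that is absent from the first.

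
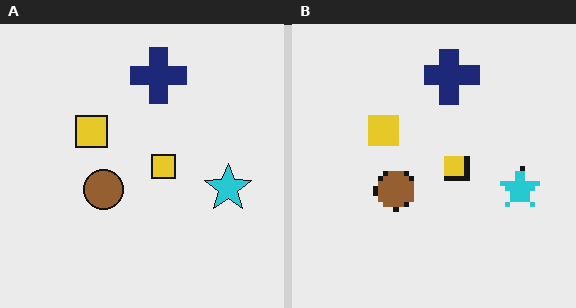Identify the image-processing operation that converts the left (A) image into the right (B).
The image was lightly pixelated (a mild mosaic effect).

Shapes are reduced to large square blocks; fine edges and outlines are lost — a downscale-then-upscale (mosaic) effect.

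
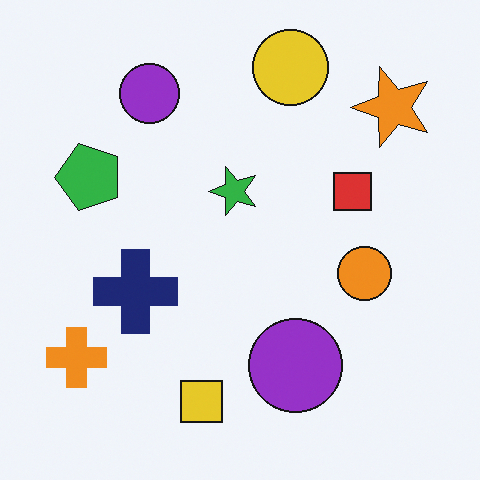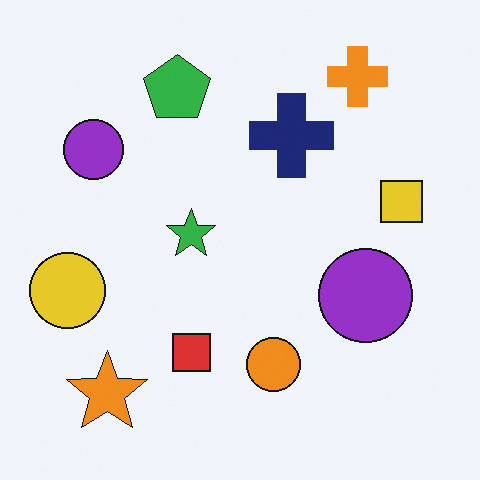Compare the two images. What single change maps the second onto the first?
Transposed (reflected across the top-left ↔ bottom-right diagonal).

Shapes have swapped their row and column positions — what was in the top-right is now in the bottom-left — a diagonal reflection.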